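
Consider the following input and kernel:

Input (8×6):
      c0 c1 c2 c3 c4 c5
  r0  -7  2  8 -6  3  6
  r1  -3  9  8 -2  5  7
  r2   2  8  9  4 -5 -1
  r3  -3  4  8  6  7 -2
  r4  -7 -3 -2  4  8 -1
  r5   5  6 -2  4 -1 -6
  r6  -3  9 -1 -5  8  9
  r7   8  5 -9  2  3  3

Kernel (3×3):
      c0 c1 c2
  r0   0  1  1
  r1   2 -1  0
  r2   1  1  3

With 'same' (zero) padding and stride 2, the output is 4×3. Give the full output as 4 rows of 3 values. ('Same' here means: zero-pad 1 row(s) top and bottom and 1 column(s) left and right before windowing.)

31 7 9
13 43 32
31 26 -10
37 23 -11

Output[0,0]: The receptive field on the zero-padded input at this output position is [0 0 0 / 0 -7 2 / 0 -3 9]. Elementwise product with the kernel and sum: 0·1 + 0·1 + 0·2 + -7·-1 + 0·1 + -3·1 + 9·3.
Output[0,1]: The receptive field on the zero-padded input at this output position is [0 0 0 / 2 8 -6 / 9 8 -2]. Elementwise product with the kernel and sum: 0·1 + 0·1 + 2·2 + 8·-1 + 9·1 + 8·1 + -2·3.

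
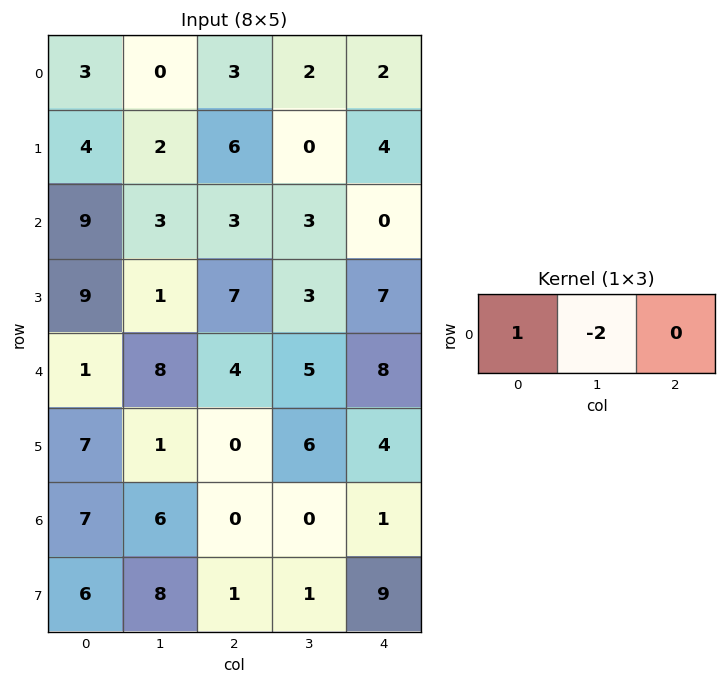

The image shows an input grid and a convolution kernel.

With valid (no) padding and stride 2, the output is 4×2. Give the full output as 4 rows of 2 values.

Output[0,0]: The receptive field on the input at this output position is [3 0 3]. Elementwise product with the kernel and sum: 3·1 + 0·-2.

3 -1
3 -3
-15 -6
-5 0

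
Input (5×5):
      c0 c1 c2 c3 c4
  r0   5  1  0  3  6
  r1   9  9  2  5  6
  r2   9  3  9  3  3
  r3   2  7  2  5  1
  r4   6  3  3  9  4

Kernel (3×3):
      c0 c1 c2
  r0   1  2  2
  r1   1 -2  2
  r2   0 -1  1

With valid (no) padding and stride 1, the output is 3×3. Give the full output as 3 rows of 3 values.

Output[0,0]: The receptive field on the input at this output position is [5 1 0 / 9 9 2 / 9 3 9]. Elementwise product with the kernel and sum: 5·1 + 1·2 + 0·2 + 9·1 + 9·-2 + 2·2 + 3·-1 + 9·1.
Output[0,1]: The receptive field on the input at this output position is [1 0 3 / 9 2 5 / 3 9 3]. Elementwise product with the kernel and sum: 1·1 + 0·2 + 3·2 + 9·1 + 2·-2 + 5·2 + 9·-1 + 3·1.

8 16 22
47 17 29
25 46 10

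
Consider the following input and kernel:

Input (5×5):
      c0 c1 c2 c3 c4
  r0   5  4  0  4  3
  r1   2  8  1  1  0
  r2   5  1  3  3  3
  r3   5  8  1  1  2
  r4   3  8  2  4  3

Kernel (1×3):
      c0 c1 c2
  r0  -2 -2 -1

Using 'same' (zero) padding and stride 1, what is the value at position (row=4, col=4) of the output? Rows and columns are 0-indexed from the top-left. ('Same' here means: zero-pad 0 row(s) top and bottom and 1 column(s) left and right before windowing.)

-14

The receptive field on the zero-padded input at this output position is [4 3 0]. Elementwise product with the kernel and sum: 4·-2 + 3·-2 + 0·-1.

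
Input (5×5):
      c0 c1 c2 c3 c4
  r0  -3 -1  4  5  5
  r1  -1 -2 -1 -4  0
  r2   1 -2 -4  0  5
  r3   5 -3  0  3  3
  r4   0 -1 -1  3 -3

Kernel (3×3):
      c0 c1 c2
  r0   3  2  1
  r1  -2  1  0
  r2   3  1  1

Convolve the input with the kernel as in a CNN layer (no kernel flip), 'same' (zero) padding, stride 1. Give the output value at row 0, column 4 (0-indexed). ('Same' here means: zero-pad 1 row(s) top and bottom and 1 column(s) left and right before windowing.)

-17

The receptive field on the zero-padded input at this output position is [0 0 0 / 5 5 0 / -4 0 0]. Elementwise product with the kernel and sum: 0·3 + 0·2 + 0·1 + 5·-2 + 5·1 + -4·3 + 0·1 + 0·1.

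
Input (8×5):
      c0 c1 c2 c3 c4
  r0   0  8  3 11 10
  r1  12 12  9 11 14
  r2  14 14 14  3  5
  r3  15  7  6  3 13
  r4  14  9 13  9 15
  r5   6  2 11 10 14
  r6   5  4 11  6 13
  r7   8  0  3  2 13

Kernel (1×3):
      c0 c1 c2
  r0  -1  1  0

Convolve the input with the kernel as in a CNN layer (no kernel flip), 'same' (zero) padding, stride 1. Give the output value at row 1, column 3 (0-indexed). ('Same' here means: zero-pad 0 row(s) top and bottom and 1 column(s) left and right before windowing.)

The receptive field on the zero-padded input at this output position is [9 11 14]. Elementwise product with the kernel and sum: 9·-1 + 11·1.

2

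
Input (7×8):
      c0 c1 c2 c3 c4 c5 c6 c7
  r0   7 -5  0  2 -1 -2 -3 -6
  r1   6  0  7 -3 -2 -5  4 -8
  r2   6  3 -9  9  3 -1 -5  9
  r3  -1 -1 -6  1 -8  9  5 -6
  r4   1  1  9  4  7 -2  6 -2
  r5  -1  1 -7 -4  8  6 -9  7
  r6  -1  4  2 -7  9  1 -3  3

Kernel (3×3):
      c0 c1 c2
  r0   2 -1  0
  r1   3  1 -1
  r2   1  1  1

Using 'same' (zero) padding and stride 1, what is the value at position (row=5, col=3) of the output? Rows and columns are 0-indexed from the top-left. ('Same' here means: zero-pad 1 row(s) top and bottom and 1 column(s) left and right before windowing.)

-15

The receptive field on the zero-padded input at this output position is [9 4 7 / -7 -4 8 / 2 -7 9]. Elementwise product with the kernel and sum: 9·2 + 4·-1 + -7·3 + -4·1 + 8·-1 + 2·1 + -7·1 + 9·1.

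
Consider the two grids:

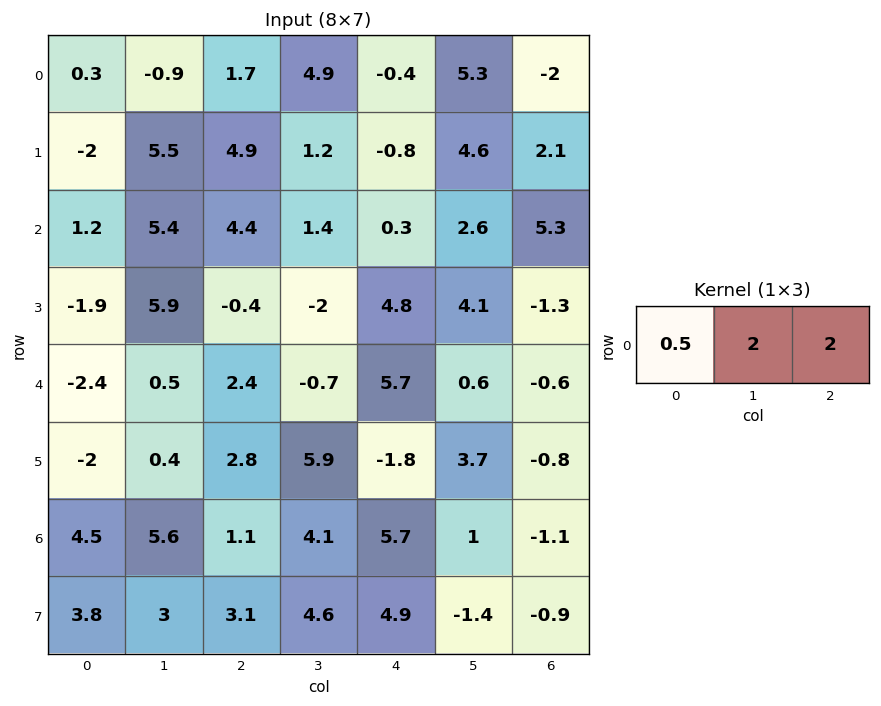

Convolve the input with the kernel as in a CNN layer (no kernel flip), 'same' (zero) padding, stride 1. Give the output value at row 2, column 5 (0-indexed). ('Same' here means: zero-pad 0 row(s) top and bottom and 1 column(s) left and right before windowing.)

The receptive field on the zero-padded input at this output position is [0.3 2.6 5.3]. Elementwise product with the kernel and sum: 0.3·0.5 + 2.6·2 + 5.3·2.

15.95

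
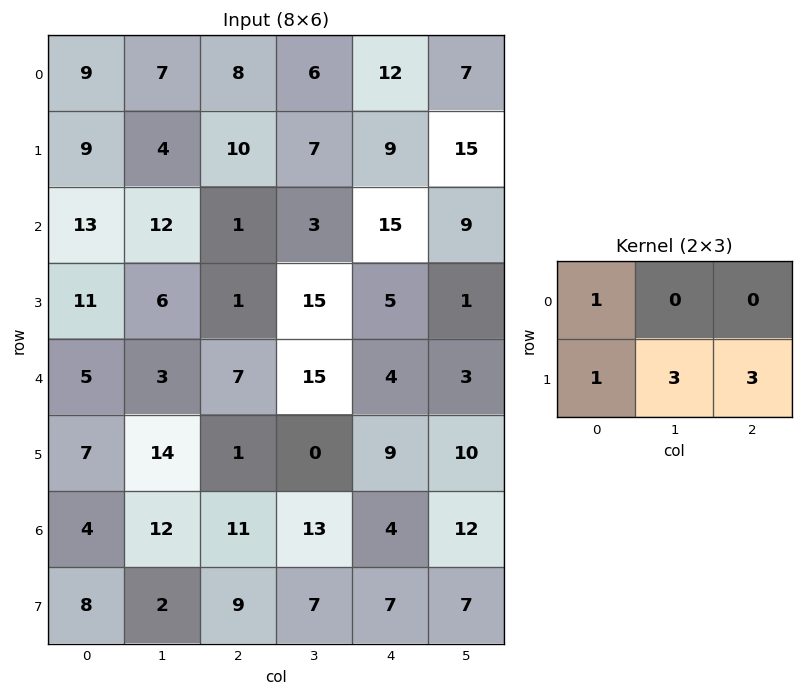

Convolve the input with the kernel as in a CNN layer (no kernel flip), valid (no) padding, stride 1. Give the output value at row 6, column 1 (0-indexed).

62

The receptive field on the input at this output position is [12 11 13 / 2 9 7]. Elementwise product with the kernel and sum: 12·1 + 2·1 + 9·3 + 7·3.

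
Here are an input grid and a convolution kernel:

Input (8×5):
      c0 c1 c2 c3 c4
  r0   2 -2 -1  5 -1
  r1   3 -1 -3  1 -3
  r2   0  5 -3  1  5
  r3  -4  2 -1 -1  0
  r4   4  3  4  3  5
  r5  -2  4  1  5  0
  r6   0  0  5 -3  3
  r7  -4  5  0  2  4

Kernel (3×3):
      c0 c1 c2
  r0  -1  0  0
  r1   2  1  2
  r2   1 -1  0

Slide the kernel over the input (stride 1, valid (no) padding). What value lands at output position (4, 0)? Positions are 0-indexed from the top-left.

The receptive field on the input at this output position is [4 3 4 / -2 4 1 / 0 0 5]. Elementwise product with the kernel and sum: 4·-1 + -2·2 + 4·1 + 1·2 + 0·1 + 0·-1.

-2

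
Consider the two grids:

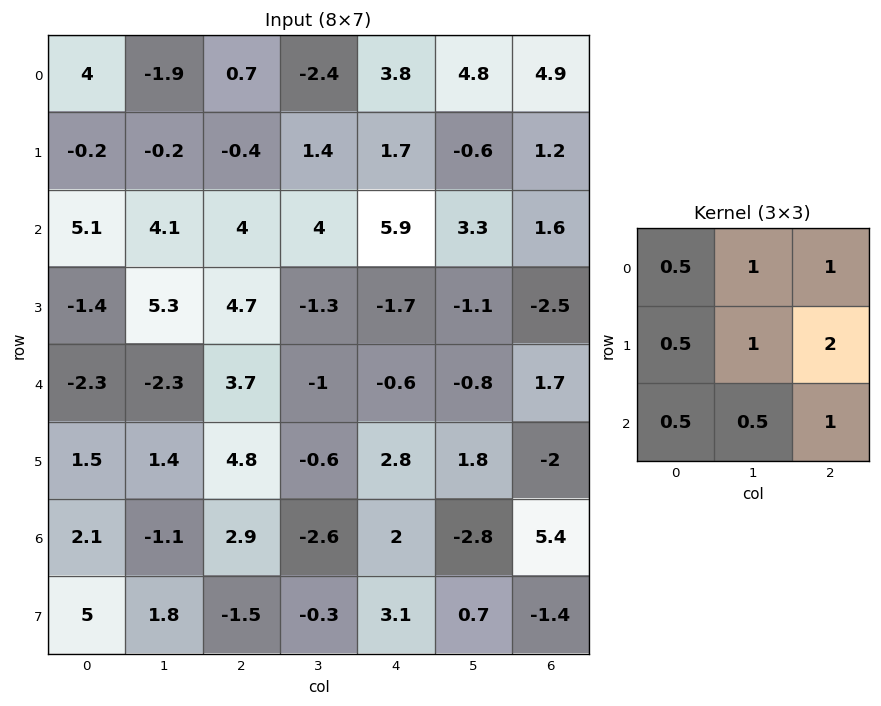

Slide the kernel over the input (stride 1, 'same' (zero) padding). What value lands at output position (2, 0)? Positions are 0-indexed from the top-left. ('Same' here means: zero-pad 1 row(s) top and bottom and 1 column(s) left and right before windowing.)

17.5

The receptive field on the zero-padded input at this output position is [0 -0.2 -0.2 / 0 5.1 4.1 / 0 -1.4 5.3]. Elementwise product with the kernel and sum: 0·0.5 + -0.2·1 + -0.2·1 + 0·0.5 + 5.1·1 + 4.1·2 + 0·0.5 + -1.4·0.5 + 5.3·1.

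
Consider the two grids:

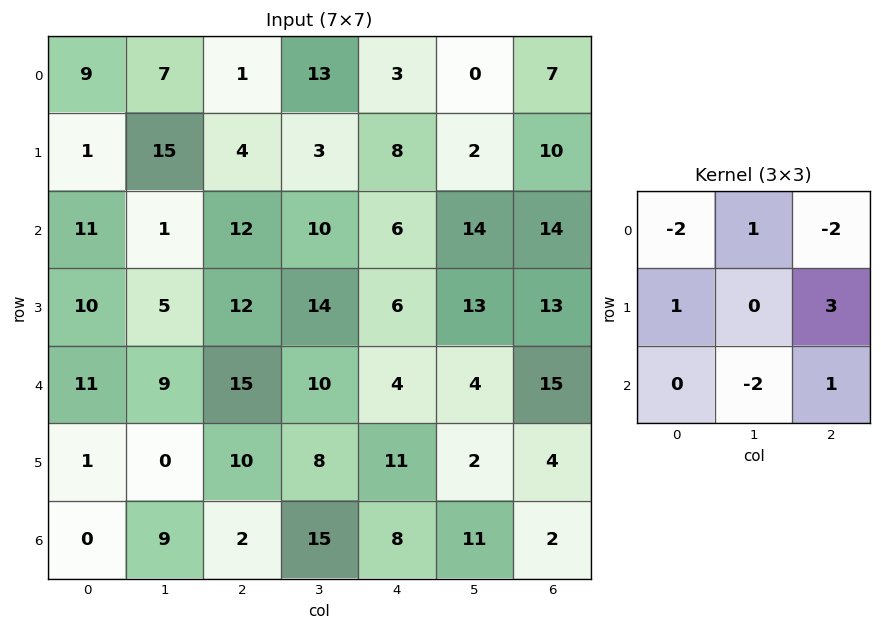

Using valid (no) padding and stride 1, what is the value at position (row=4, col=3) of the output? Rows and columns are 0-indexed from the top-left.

The receptive field on the input at this output position is [10 4 4 / 8 11 2 / 15 8 11]. Elementwise product with the kernel and sum: 10·-2 + 4·1 + 4·-2 + 8·1 + 2·3 + 8·-2 + 11·1.

-15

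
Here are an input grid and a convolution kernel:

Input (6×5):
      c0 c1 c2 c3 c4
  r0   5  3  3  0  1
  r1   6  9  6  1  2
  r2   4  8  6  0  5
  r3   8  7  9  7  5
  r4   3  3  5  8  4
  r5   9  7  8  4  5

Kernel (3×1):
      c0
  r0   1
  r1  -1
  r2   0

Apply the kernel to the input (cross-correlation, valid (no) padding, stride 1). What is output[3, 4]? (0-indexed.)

1

The receptive field on the input at this output position is [5 / 4 / 5]. Elementwise product with the kernel and sum: 5·1 + 4·-1.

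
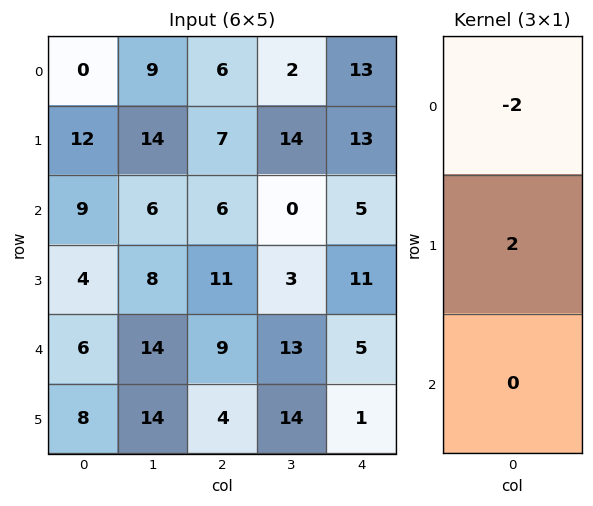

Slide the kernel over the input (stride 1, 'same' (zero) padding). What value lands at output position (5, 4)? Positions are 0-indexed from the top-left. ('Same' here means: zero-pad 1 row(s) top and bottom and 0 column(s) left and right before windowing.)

-8

The receptive field on the zero-padded input at this output position is [5 / 1 / 0]. Elementwise product with the kernel and sum: 5·-2 + 1·2.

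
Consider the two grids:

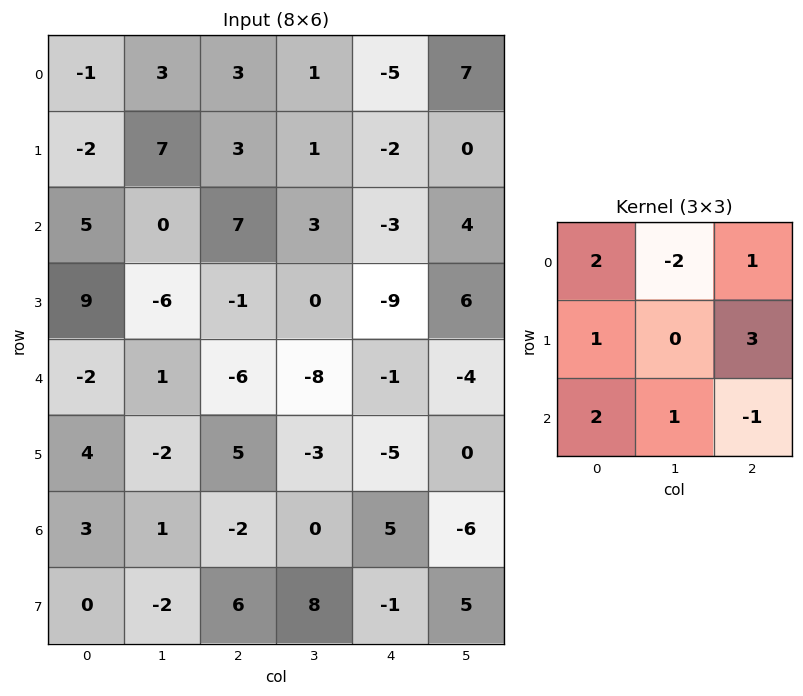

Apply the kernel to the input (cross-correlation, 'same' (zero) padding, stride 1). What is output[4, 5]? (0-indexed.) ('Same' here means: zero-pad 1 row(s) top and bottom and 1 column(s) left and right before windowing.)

The receptive field on the zero-padded input at this output position is [-9 6 0 / -1 -4 0 / -5 0 0]. Elementwise product with the kernel and sum: -9·2 + 6·-2 + 0·1 + -1·1 + 0·3 + -5·2 + 0·1 + 0·-1.

-41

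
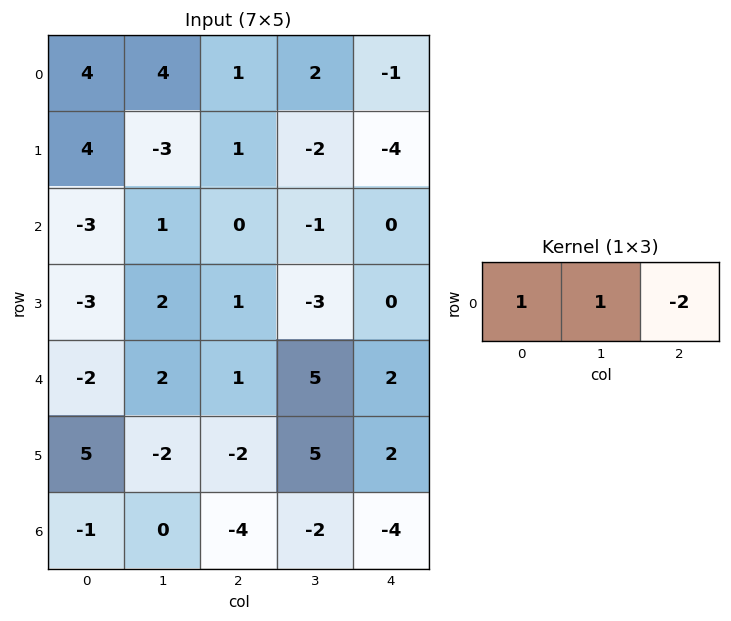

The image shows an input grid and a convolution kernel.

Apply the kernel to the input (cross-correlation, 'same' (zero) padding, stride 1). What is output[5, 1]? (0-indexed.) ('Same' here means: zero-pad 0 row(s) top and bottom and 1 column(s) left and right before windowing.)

The receptive field on the zero-padded input at this output position is [5 -2 -2]. Elementwise product with the kernel and sum: 5·1 + -2·1 + -2·-2.

7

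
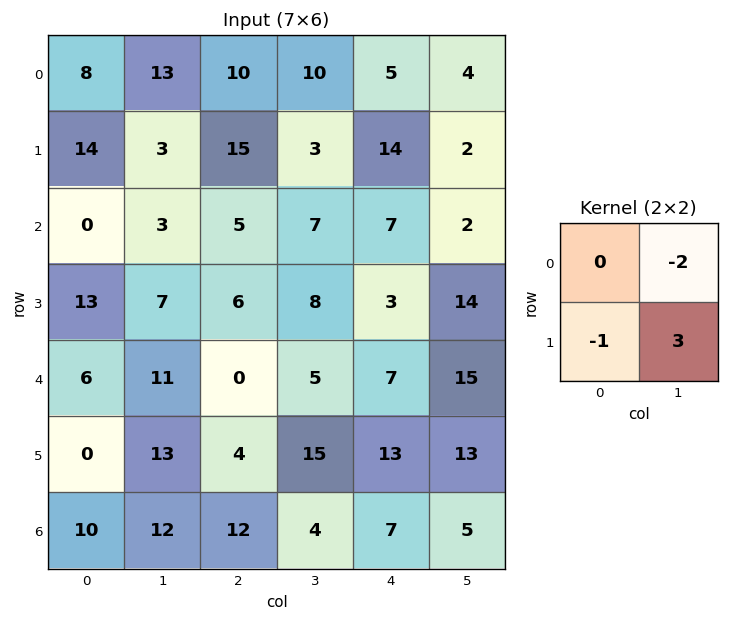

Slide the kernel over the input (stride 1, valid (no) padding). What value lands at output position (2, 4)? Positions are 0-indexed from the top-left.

35

The receptive field on the input at this output position is [7 2 / 3 14]. Elementwise product with the kernel and sum: 2·-2 + 3·-1 + 14·3.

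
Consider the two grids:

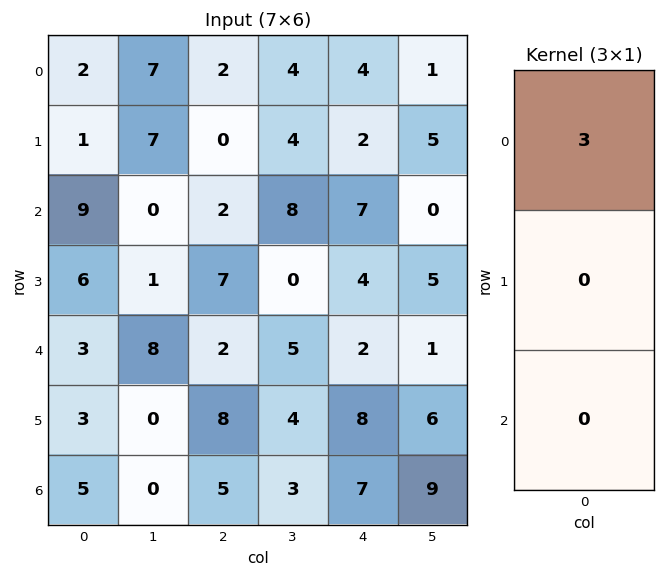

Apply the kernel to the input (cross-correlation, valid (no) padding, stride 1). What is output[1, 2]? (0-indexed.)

0

The receptive field on the input at this output position is [0 / 2 / 7]. Elementwise product with the kernel and sum: 0·3.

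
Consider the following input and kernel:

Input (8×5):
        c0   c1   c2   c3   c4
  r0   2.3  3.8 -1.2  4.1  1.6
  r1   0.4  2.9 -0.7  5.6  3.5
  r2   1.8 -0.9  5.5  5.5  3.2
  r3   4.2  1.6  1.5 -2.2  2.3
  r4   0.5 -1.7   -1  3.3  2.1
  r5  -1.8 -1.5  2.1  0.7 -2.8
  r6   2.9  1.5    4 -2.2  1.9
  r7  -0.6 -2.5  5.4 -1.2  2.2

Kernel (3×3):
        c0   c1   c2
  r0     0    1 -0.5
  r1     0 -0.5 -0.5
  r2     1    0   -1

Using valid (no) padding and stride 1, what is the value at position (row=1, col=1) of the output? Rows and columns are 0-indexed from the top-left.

The receptive field on the input at this output position is [2.9 -0.7 5.6 / -0.9 5.5 5.5 / 1.6 1.5 -2.2]. Elementwise product with the kernel and sum: -0.7·1 + 5.6·-0.5 + 5.5·-0.5 + 5.5·-0.5 + 1.6·1 + -2.2·-1.

-5.2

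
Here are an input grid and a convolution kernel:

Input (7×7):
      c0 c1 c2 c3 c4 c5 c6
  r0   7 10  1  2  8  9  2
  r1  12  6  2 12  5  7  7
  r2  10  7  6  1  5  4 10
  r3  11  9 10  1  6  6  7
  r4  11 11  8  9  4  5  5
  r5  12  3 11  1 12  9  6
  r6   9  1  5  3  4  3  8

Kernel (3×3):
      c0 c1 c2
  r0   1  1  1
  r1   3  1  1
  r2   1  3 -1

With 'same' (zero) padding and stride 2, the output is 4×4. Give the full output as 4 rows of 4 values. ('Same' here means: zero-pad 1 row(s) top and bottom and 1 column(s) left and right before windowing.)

47 33 43 57
59 86 49 63
75 105 77 60
25 26 38 32

Output[0,0]: The receptive field on the zero-padded input at this output position is [0 0 0 / 0 7 10 / 0 12 6]. Elementwise product with the kernel and sum: 0·1 + 0·1 + 0·1 + 0·3 + 7·1 + 10·1 + 0·1 + 12·3 + 6·-1.
Output[0,1]: The receptive field on the zero-padded input at this output position is [0 0 0 / 10 1 2 / 6 2 12]. Elementwise product with the kernel and sum: 0·1 + 0·1 + 0·1 + 10·3 + 1·1 + 2·1 + 6·1 + 2·3 + 12·-1.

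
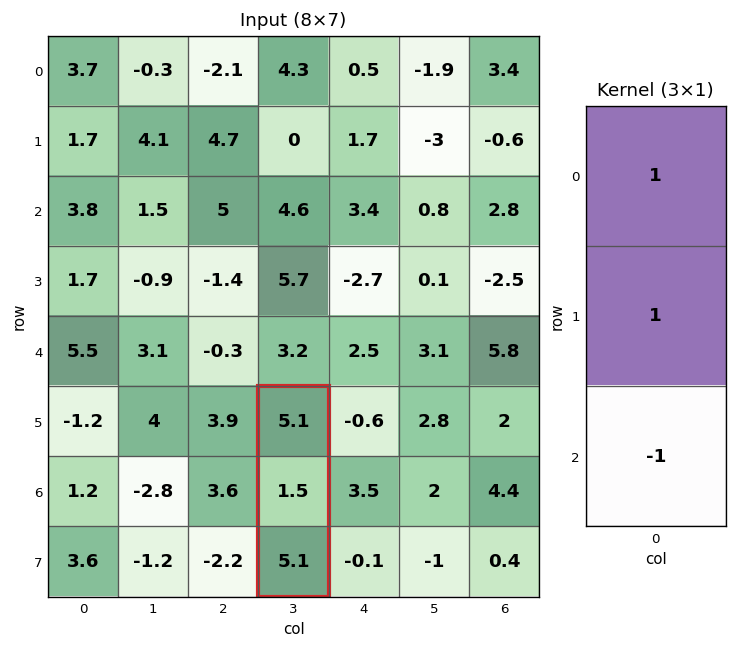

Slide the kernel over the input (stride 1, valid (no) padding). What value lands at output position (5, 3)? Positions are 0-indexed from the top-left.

The receptive field on the input at this output position is [5.1 / 1.5 / 5.1]. Elementwise product with the kernel and sum: 5.1·1 + 1.5·1 + 5.1·-1.

1.5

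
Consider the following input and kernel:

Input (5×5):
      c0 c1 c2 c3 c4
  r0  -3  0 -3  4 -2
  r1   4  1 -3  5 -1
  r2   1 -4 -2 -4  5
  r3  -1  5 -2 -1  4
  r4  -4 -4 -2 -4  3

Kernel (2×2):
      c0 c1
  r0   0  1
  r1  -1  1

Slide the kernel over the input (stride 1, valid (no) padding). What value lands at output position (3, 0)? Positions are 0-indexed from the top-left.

5

The receptive field on the input at this output position is [-1 5 / -4 -4]. Elementwise product with the kernel and sum: 5·1 + -4·-1 + -4·1.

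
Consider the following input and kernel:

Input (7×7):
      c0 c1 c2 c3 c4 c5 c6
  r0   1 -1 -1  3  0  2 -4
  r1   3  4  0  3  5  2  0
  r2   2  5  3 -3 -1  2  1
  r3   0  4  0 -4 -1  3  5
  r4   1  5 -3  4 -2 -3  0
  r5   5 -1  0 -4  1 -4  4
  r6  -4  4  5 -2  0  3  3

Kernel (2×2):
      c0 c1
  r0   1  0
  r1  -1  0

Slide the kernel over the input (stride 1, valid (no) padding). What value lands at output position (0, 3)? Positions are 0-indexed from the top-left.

The receptive field on the input at this output position is [3 0 / 3 5]. Elementwise product with the kernel and sum: 3·1 + 3·-1.

0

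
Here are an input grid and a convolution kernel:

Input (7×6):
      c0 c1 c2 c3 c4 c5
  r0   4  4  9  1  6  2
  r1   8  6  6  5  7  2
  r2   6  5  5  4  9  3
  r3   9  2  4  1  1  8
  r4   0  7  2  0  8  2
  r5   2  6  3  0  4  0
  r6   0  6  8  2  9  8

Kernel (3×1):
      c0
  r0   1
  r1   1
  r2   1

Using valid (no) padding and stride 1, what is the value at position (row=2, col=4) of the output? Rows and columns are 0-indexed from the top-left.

18

The receptive field on the input at this output position is [9 / 1 / 8]. Elementwise product with the kernel and sum: 9·1 + 1·1 + 8·1.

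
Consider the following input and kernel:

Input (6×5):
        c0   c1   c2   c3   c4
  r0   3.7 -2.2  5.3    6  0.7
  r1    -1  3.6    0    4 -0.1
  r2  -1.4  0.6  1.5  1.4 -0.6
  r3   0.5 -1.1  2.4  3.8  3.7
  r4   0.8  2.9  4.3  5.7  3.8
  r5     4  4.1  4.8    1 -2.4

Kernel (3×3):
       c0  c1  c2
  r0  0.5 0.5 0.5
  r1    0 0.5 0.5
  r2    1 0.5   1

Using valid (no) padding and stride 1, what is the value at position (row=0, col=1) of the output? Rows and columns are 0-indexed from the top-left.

The receptive field on the input at this output position is [-2.2 5.3 6 / 3.6 0 4 / 0.6 1.5 1.4]. Elementwise product with the kernel and sum: -2.2·0.5 + 5.3·0.5 + 6·0.5 + 0·0.5 + 4·0.5 + 0.6·1 + 1.5·0.5 + 1.4·1.

9.3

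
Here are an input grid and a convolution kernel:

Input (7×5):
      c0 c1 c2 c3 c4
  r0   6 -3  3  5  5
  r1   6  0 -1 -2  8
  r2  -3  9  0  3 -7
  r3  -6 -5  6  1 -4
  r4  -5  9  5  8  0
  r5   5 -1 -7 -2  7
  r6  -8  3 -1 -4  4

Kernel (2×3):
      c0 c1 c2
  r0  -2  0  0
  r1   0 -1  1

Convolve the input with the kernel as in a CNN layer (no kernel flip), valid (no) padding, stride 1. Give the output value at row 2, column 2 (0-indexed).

-5

The receptive field on the input at this output position is [0 3 -7 / 6 1 -4]. Elementwise product with the kernel and sum: 0·-2 + 1·-1 + -4·1.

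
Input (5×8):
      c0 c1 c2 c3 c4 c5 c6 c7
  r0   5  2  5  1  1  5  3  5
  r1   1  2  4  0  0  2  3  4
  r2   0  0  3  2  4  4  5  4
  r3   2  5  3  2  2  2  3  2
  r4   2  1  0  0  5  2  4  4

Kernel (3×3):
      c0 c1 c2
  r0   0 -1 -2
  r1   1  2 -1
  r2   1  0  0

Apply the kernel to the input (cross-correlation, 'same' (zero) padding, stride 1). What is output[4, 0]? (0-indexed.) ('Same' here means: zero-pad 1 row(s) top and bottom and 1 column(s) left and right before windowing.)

The receptive field on the zero-padded input at this output position is [0 2 5 / 0 2 1 / 0 0 0]. Elementwise product with the kernel and sum: 2·-1 + 5·-2 + 0·1 + 2·2 + 1·-1 + 0·1.

-9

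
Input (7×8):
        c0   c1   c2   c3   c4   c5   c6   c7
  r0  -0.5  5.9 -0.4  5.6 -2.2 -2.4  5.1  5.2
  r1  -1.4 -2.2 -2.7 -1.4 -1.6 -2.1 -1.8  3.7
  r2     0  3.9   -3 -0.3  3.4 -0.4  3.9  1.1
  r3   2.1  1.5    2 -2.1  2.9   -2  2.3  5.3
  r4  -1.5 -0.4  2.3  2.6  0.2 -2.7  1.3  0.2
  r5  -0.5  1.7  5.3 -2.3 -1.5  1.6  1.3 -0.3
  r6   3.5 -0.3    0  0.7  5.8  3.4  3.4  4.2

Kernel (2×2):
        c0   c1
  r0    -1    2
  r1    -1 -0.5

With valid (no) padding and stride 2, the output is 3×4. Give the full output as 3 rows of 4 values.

Output[0,0]: The receptive field on the input at this output position is [-0.5 5.9 / -1.4 -2.2]. Elementwise product with the kernel and sum: -0.5·-1 + 5.9·2 + -1.4·-1 + -2.2·-0.5.

14.8 15 0.05 5.25
4.95 1.45 -6.1 -6.65
0.35 -1.25 -4.9 -2.05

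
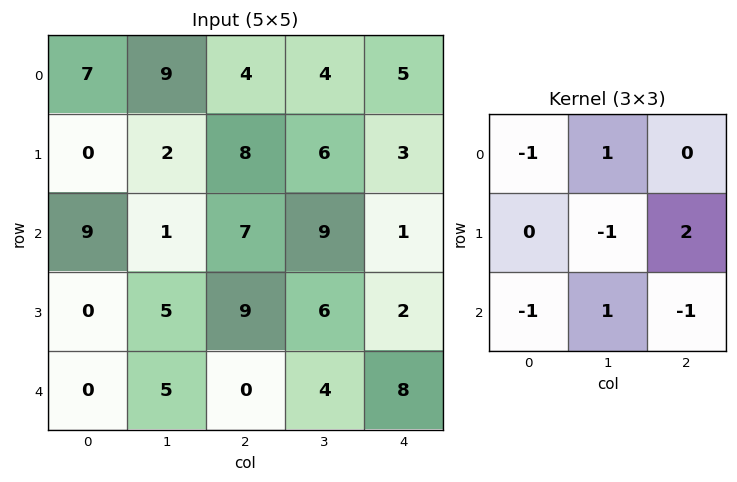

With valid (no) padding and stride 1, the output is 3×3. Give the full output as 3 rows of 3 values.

1 -4 1
11 15 -14
10 0 -4

Output[0,0]: The receptive field on the input at this output position is [7 9 4 / 0 2 8 / 9 1 7]. Elementwise product with the kernel and sum: 7·-1 + 9·1 + 2·-1 + 8·2 + 9·-1 + 1·1 + 7·-1.
Output[0,1]: The receptive field on the input at this output position is [9 4 4 / 2 8 6 / 1 7 9]. Elementwise product with the kernel and sum: 9·-1 + 4·1 + 8·-1 + 6·2 + 1·-1 + 7·1 + 9·-1.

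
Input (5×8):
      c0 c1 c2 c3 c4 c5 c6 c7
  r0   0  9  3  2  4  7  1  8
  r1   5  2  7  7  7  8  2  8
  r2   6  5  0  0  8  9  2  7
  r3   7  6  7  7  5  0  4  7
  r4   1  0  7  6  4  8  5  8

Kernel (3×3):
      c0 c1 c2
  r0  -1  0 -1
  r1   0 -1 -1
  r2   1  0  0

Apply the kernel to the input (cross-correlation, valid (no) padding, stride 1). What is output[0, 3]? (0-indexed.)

The receptive field on the input at this output position is [2 4 7 / 7 7 8 / 0 8 9]. Elementwise product with the kernel and sum: 2·-1 + 7·-1 + 7·-1 + 8·-1 + 0·1.

-24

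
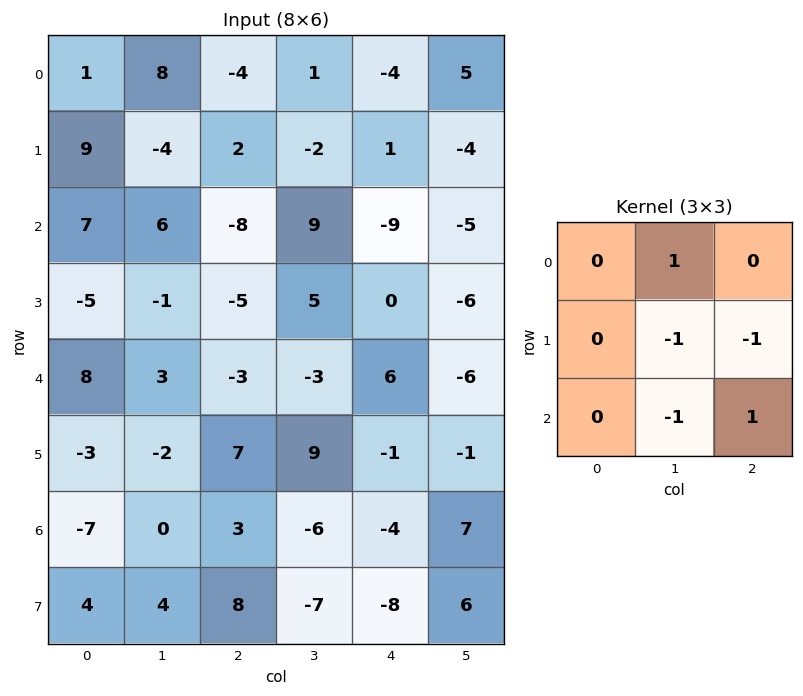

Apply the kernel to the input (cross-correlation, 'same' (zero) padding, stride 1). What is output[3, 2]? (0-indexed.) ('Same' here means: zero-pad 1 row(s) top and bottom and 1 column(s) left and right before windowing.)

-8

The receptive field on the zero-padded input at this output position is [6 -8 9 / -1 -5 5 / 3 -3 -3]. Elementwise product with the kernel and sum: -8·1 + -5·-1 + 5·-1 + -3·-1 + -3·1.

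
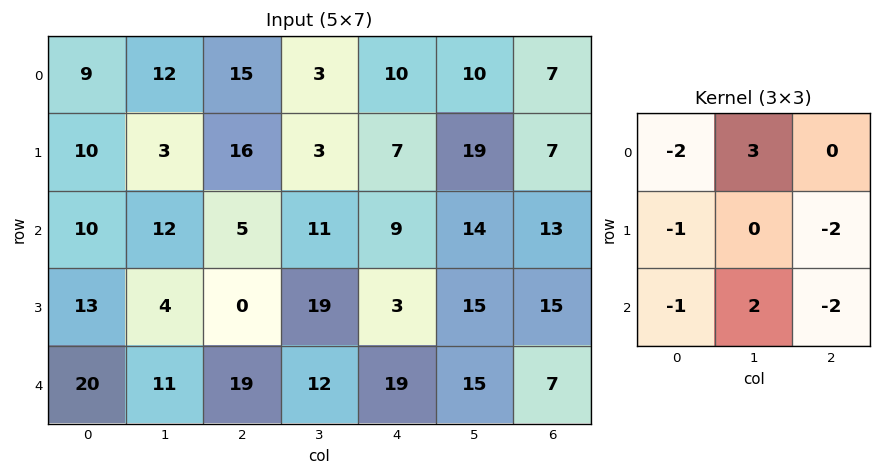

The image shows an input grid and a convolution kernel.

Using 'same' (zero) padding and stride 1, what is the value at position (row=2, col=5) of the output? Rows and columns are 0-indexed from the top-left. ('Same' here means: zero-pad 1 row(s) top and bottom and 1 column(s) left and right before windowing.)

5

The receptive field on the zero-padded input at this output position is [7 19 7 / 9 14 13 / 3 15 15]. Elementwise product with the kernel and sum: 7·-2 + 19·3 + 9·-1 + 13·-2 + 3·-1 + 15·2 + 15·-2.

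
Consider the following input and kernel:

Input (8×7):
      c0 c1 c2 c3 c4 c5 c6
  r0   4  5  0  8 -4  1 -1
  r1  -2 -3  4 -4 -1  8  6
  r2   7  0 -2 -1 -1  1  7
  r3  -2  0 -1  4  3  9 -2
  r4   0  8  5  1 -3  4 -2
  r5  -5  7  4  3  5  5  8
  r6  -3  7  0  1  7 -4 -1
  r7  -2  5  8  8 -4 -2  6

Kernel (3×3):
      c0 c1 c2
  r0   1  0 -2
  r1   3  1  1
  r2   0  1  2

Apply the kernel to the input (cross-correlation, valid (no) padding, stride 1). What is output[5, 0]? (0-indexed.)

The receptive field on the input at this output position is [-5 7 4 / -3 7 0 / -2 5 8]. Elementwise product with the kernel and sum: -5·1 + 4·-2 + -3·3 + 7·1 + 0·1 + 5·1 + 8·2.

6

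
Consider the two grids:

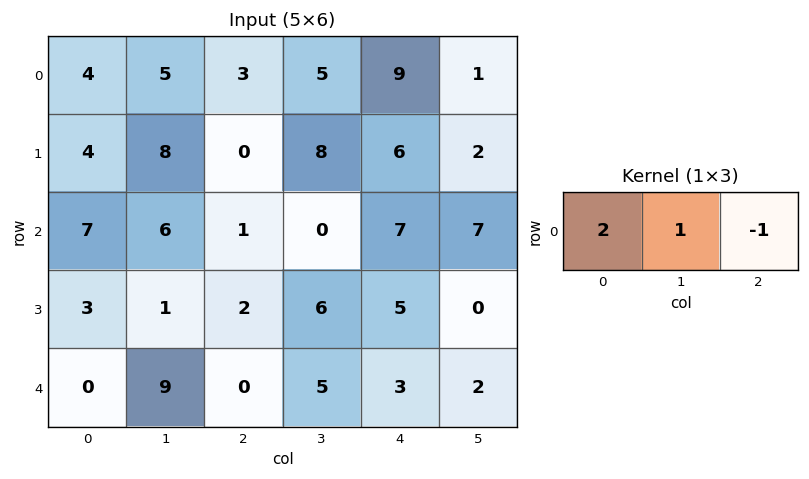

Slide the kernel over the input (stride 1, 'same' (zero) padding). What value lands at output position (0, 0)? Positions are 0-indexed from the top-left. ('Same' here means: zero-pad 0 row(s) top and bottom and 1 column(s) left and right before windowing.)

The receptive field on the zero-padded input at this output position is [0 4 5]. Elementwise product with the kernel and sum: 0·2 + 4·1 + 5·-1.

-1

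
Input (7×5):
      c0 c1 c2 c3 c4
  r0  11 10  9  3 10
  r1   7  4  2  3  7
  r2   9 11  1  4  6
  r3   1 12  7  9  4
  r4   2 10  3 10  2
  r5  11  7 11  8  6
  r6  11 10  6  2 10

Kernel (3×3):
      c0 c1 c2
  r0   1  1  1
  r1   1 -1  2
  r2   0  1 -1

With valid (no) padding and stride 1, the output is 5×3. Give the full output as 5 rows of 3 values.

Output[0,0]: The receptive field on the input at this output position is [11 10 9 / 7 4 2 / 9 11 1]. Elementwise product with the kernel and sum: 11·1 + 10·1 + 9·1 + 7·1 + 4·-1 + 2·2 + 11·1 + 1·-1.
Output[0,1]: The receptive field on the input at this output position is [10 9 3 / 4 2 3 / 11 1 4]. Elementwise product with the kernel and sum: 10·1 + 9·1 + 3·1 + 4·1 + 2·-1 + 3·2 + 1·1 + 4·-1.

47 27 33
18 25 26
31 32 25
14 58 19
45 39 22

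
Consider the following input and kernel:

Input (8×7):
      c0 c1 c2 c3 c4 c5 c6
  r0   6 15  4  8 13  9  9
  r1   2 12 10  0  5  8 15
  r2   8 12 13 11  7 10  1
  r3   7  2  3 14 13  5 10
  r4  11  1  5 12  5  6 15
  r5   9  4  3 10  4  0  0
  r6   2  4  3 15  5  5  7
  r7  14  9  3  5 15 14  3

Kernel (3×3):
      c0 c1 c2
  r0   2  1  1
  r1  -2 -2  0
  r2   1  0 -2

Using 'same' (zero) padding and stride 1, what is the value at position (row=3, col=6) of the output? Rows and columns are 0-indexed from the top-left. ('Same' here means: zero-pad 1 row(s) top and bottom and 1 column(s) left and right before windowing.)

-3

The receptive field on the zero-padded input at this output position is [10 1 0 / 5 10 0 / 6 15 0]. Elementwise product with the kernel and sum: 10·2 + 1·1 + 0·1 + 5·-2 + 10·-2 + 6·1 + 0·-2.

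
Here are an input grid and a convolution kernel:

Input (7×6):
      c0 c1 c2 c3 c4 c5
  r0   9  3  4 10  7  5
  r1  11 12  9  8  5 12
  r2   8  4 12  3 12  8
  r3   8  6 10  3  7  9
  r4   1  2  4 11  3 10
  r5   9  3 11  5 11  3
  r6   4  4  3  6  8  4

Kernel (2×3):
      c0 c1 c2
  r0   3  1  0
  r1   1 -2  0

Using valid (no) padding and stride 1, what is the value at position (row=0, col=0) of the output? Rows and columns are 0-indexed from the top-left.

17

The receptive field on the input at this output position is [9 3 4 / 11 12 9]. Elementwise product with the kernel and sum: 9·3 + 3·1 + 11·1 + 12·-2.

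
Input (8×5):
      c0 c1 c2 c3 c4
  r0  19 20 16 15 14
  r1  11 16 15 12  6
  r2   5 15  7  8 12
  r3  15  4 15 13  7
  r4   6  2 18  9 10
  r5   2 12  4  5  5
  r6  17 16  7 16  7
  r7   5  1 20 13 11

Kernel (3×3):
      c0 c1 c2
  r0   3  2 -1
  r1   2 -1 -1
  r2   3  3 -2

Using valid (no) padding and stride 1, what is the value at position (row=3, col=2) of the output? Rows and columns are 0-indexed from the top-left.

The receptive field on the input at this output position is [15 13 7 / 18 9 10 / 4 5 5]. Elementwise product with the kernel and sum: 15·3 + 13·2 + 7·-1 + 18·2 + 9·-1 + 10·-1 + 4·3 + 5·3 + 5·-2.

98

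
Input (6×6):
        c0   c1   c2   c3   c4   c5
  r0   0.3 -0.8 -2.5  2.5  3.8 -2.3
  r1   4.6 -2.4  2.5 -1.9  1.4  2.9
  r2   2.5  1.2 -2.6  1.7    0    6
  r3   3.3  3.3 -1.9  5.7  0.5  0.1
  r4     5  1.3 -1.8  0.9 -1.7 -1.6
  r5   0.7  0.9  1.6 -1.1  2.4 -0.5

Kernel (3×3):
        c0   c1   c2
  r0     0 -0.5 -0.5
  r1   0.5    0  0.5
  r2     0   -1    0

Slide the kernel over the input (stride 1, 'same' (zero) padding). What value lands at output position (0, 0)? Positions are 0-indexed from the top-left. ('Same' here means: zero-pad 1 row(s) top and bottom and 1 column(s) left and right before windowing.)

-5

The receptive field on the zero-padded input at this output position is [0 0 0 / 0 0.3 -0.8 / 0 4.6 -2.4]. Elementwise product with the kernel and sum: 0·-0.5 + 0·-0.5 + 0·0.5 + -0.8·0.5 + 4.6·-1.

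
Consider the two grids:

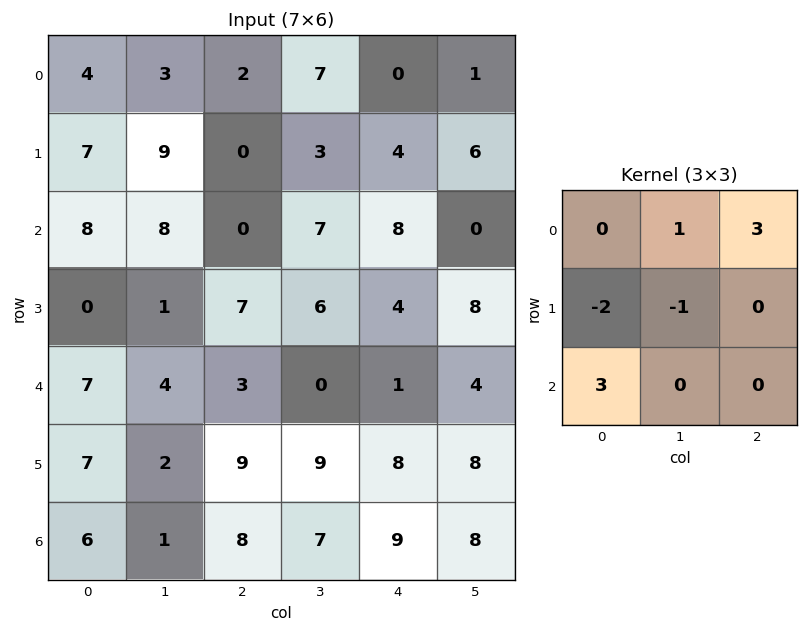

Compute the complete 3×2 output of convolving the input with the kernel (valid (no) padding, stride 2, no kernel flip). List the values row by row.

Output[0,0]: The receptive field on the input at this output position is [4 3 2 / 7 9 0 / 8 8 0]. Elementwise product with the kernel and sum: 3·1 + 2·3 + 7·-2 + 9·-1 + 8·3.

10 4
28 20
15 0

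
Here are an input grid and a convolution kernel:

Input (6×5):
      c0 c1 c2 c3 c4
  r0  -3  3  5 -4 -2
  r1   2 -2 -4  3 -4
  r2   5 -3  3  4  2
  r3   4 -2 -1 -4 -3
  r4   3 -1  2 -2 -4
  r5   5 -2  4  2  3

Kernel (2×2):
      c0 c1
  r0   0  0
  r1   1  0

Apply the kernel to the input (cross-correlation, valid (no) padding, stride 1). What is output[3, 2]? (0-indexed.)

The receptive field on the input at this output position is [-1 -4 / 2 -2]. Elementwise product with the kernel and sum: 2·1.

2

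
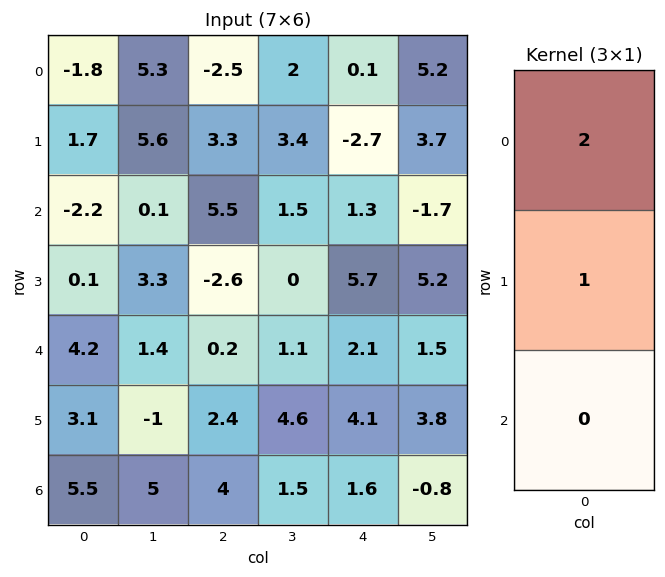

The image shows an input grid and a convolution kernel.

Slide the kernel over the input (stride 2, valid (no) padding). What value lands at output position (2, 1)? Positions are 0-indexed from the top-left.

2.8

The receptive field on the input at this output position is [0.2 / 2.4 / 4]. Elementwise product with the kernel and sum: 0.2·2 + 2.4·1.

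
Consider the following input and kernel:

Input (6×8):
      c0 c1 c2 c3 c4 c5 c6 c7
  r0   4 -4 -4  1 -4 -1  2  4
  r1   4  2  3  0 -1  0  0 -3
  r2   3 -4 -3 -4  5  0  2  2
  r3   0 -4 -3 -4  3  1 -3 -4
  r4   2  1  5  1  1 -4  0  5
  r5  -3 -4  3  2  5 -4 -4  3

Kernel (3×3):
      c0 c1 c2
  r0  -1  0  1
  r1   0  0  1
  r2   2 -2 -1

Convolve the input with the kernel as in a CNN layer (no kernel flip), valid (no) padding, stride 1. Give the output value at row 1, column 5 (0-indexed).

11

The receptive field on the input at this output position is [0 0 -3 / 0 2 2 / 1 -3 -4]. Elementwise product with the kernel and sum: 0·-1 + -3·1 + 2·1 + 1·2 + -3·-2 + -4·-1.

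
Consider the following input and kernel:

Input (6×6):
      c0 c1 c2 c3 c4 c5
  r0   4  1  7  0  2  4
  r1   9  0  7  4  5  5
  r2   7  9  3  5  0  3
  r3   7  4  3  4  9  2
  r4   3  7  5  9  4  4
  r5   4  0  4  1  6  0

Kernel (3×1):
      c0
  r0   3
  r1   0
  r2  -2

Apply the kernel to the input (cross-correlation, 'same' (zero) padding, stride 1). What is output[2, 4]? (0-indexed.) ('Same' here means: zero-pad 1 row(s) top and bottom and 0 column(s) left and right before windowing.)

The receptive field on the zero-padded input at this output position is [5 / 0 / 9]. Elementwise product with the kernel and sum: 5·3 + 9·-2.

-3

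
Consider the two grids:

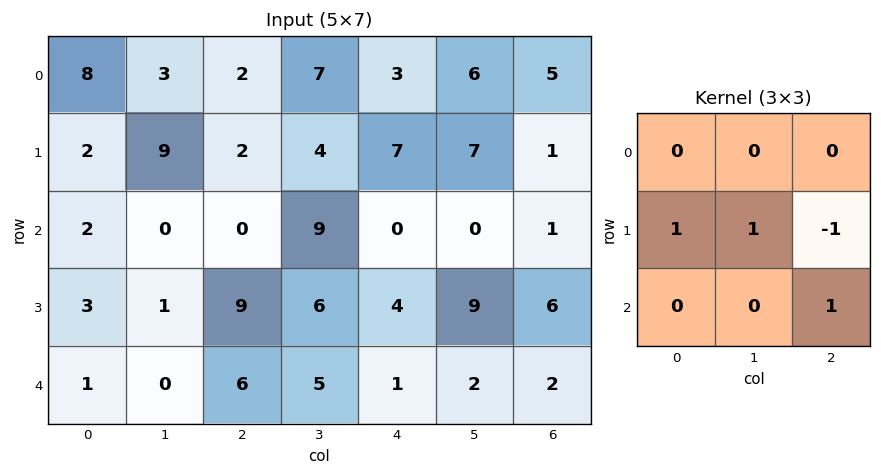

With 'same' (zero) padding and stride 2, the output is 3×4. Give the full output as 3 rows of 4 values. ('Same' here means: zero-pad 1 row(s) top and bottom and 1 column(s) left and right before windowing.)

14 2 11 11
3 -3 18 1
1 1 4 4

Output[0,0]: The receptive field on the zero-padded input at this output position is [0 0 0 / 0 8 3 / 0 2 9]. Elementwise product with the kernel and sum: 0·1 + 8·1 + 3·-1 + 9·1.
Output[0,1]: The receptive field on the zero-padded input at this output position is [0 0 0 / 3 2 7 / 9 2 4]. Elementwise product with the kernel and sum: 3·1 + 2·1 + 7·-1 + 4·1.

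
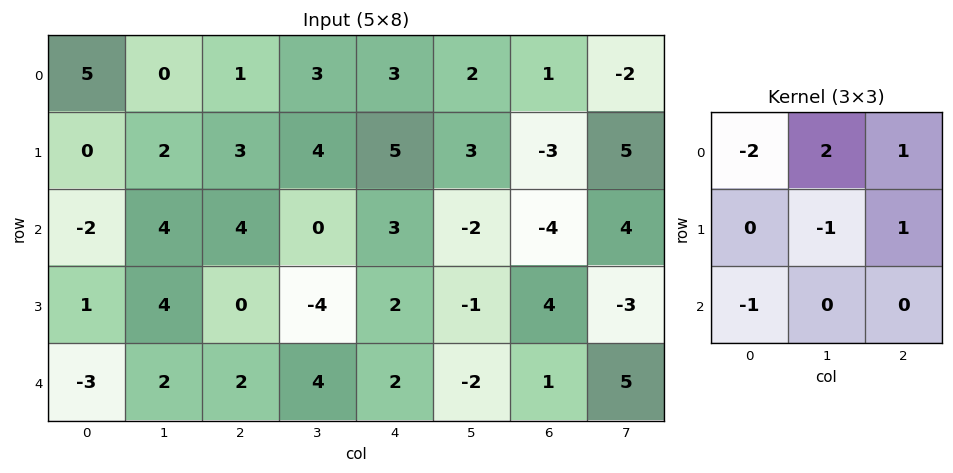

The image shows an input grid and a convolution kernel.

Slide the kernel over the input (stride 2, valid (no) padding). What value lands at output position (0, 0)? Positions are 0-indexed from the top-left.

-6

The receptive field on the input at this output position is [5 0 1 / 0 2 3 / -2 4 4]. Elementwise product with the kernel and sum: 5·-2 + 0·2 + 1·1 + 2·-1 + 3·1 + -2·-1.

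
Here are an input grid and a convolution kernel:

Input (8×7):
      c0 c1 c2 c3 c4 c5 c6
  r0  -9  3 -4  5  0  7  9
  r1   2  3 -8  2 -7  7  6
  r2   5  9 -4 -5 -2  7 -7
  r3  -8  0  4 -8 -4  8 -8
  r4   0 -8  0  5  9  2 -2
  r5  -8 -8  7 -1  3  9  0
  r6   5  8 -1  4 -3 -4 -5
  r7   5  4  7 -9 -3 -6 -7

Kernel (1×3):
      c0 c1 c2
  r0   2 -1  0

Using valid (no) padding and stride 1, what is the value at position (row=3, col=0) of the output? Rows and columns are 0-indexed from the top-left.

The receptive field on the input at this output position is [-8 0 4]. Elementwise product with the kernel and sum: -8·2 + 0·-1.

-16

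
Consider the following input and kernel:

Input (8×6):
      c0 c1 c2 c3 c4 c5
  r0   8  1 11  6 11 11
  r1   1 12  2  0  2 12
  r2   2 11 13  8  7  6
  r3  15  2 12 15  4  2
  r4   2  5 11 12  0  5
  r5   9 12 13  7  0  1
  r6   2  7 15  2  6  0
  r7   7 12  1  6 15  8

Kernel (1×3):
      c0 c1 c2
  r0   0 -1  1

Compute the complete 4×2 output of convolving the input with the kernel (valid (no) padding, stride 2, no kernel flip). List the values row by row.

Output[0,0]: The receptive field on the input at this output position is [8 1 11]. Elementwise product with the kernel and sum: 1·-1 + 11·1.

10 5
2 -1
6 -12
8 4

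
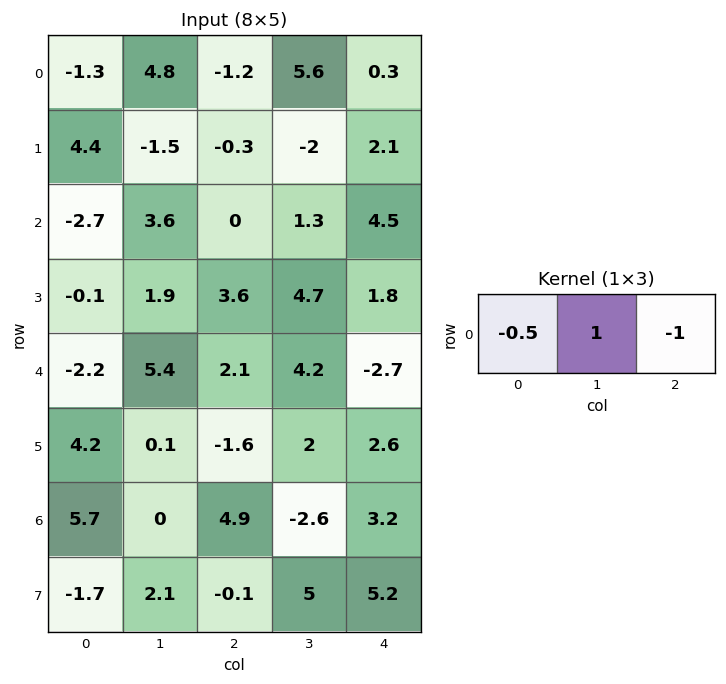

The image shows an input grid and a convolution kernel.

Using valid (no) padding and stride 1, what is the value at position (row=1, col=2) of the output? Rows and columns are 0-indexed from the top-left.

-3.95

The receptive field on the input at this output position is [-0.3 -2 2.1]. Elementwise product with the kernel and sum: -0.3·-0.5 + -2·1 + 2.1·-1.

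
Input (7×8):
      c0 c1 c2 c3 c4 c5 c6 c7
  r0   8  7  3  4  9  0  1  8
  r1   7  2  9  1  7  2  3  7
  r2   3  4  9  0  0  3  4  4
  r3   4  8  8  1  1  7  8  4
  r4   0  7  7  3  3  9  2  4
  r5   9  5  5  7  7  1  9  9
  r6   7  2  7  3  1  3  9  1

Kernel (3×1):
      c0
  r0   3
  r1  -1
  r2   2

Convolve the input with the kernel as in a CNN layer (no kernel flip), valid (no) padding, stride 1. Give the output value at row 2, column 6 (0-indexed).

The receptive field on the input at this output position is [4 / 8 / 2]. Elementwise product with the kernel and sum: 4·3 + 8·-1 + 2·2.

8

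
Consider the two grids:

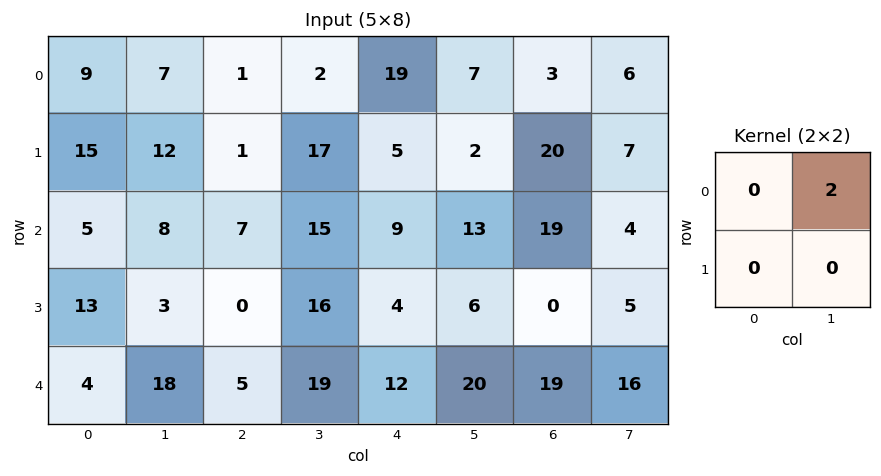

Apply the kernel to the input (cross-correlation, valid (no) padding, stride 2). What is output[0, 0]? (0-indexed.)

The receptive field on the input at this output position is [9 7 / 15 12]. Elementwise product with the kernel and sum: 7·2.

14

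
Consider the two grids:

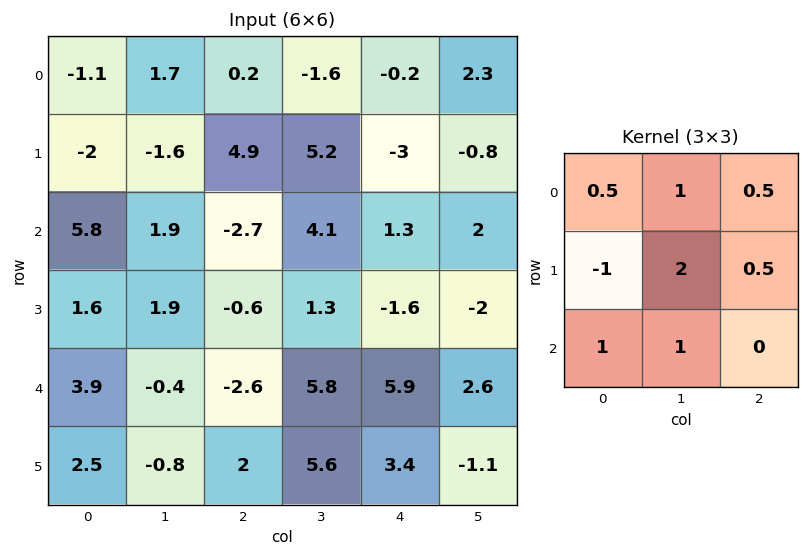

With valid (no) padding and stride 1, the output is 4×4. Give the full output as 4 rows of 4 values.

10.2 13.45 3.8 -6.05
0 2.75 18.4 -1.6
8.85 -5.15 9 10.55
-1.9 0.3 24.95 14.35

Output[0,0]: The receptive field on the input at this output position is [-1.1 1.7 0.2 / -2 -1.6 4.9 / 5.8 1.9 -2.7]. Elementwise product with the kernel and sum: -1.1·0.5 + 1.7·1 + 0.2·0.5 + -2·-1 + -1.6·2 + 4.9·0.5 + 5.8·1 + 1.9·1.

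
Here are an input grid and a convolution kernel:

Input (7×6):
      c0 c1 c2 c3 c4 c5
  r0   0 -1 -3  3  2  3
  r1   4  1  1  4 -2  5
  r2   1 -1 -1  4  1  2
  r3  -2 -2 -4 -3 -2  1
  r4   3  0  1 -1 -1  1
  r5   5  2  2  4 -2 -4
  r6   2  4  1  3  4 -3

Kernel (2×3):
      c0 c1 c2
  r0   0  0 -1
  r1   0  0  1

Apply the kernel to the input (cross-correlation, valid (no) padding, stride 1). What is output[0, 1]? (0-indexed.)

The receptive field on the input at this output position is [-1 -3 3 / 1 1 4]. Elementwise product with the kernel and sum: 3·-1 + 4·1.

1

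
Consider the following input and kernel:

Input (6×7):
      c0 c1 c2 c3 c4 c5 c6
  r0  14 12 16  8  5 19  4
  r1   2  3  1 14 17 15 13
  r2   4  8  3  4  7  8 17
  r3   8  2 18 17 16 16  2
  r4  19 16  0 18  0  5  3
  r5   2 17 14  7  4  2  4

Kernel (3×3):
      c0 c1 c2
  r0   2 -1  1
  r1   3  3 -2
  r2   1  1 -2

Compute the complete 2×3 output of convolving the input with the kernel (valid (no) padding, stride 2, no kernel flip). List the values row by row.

Output[0,0]: The receptive field on the input at this output position is [14 12 16 / 2 3 1 / 4 8 3]. Elementwise product with the kernel and sum: 14·2 + 12·-1 + 16·1 + 2·3 + 3·3 + 1·-2 + 4·1 + 8·1 + 3·-2.

51 33 46
32 100 114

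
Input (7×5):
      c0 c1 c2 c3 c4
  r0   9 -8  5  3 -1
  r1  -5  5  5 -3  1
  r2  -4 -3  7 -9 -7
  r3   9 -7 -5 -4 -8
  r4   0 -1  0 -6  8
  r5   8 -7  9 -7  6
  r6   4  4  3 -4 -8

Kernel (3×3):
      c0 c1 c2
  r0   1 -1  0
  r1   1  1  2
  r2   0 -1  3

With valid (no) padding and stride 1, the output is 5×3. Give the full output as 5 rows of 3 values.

Output[0,0]: The receptive field on the input at this output position is [9 -8 5 / -5 5 5 / -4 -3 7]. Elementwise product with the kernel and sum: 9·1 + -8·-1 + -5·1 + 5·1 + 5·2 + -3·-1 + 7·3.

51 -43 -6
-11 -21 -28
-8 -48 21
49 -45 34
25 -28 0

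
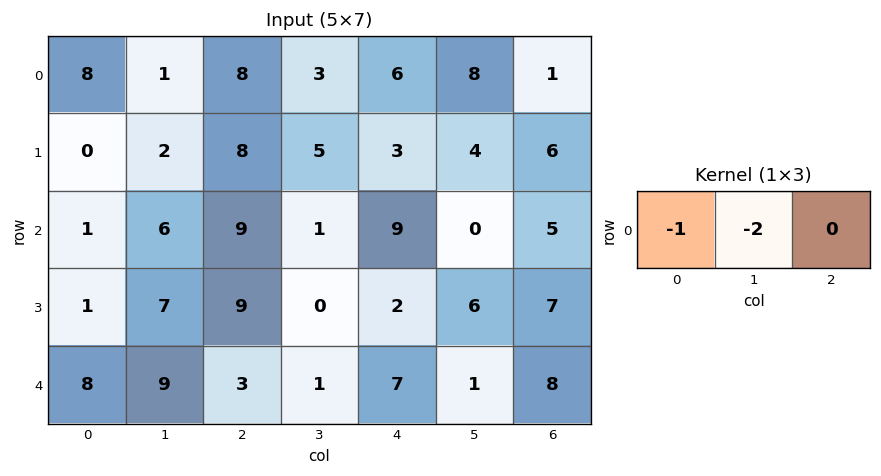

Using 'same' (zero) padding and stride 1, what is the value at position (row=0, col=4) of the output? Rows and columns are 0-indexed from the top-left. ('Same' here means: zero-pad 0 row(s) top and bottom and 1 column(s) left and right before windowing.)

-15

The receptive field on the zero-padded input at this output position is [3 6 8]. Elementwise product with the kernel and sum: 3·-1 + 6·-2.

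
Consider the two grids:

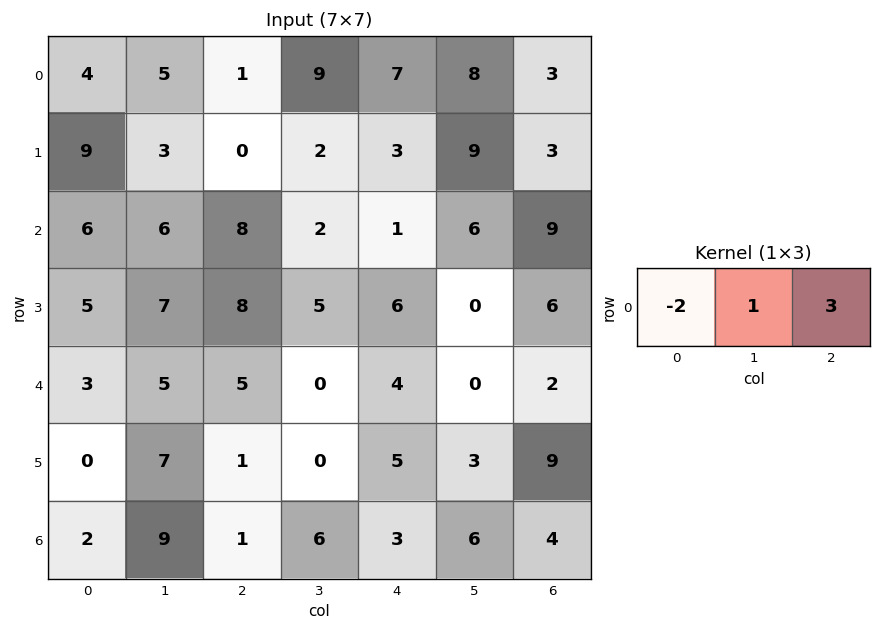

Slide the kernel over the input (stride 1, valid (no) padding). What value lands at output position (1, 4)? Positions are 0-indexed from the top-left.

12

The receptive field on the input at this output position is [3 9 3]. Elementwise product with the kernel and sum: 3·-2 + 9·1 + 3·3.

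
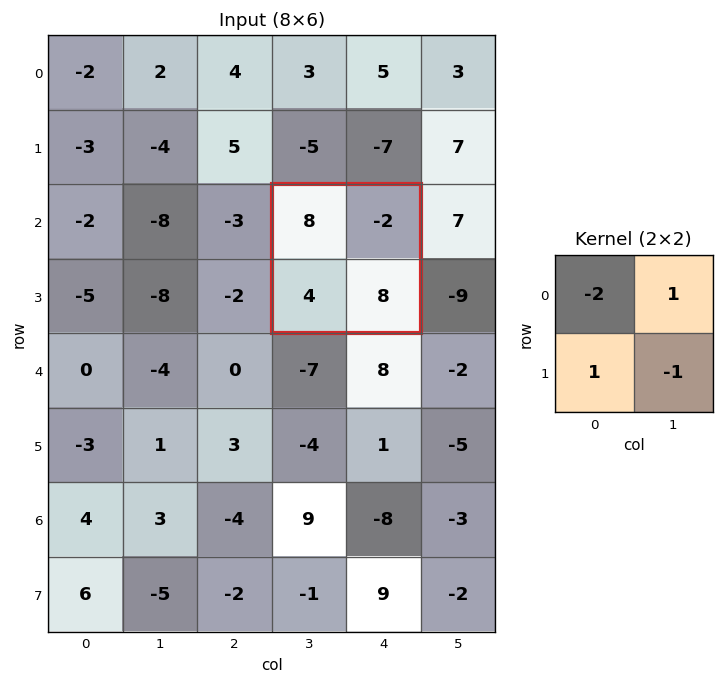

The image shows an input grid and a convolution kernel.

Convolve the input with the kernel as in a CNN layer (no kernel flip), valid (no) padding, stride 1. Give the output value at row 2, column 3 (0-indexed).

The receptive field on the input at this output position is [8 -2 / 4 8]. Elementwise product with the kernel and sum: 8·-2 + -2·1 + 4·1 + 8·-1.

-22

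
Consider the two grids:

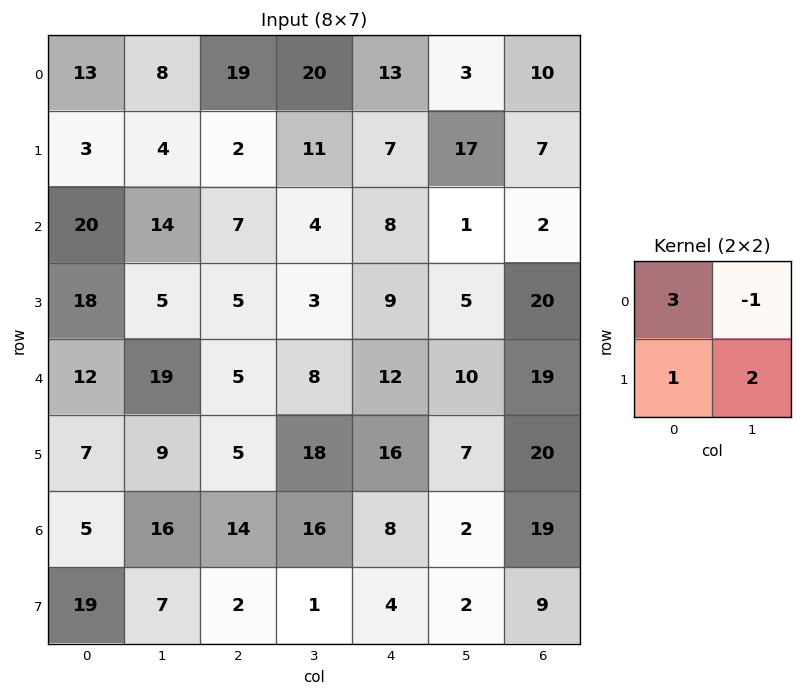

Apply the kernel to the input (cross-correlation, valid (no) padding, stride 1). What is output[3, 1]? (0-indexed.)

39

The receptive field on the input at this output position is [5 5 / 19 5]. Elementwise product with the kernel and sum: 5·3 + 5·-1 + 19·1 + 5·2.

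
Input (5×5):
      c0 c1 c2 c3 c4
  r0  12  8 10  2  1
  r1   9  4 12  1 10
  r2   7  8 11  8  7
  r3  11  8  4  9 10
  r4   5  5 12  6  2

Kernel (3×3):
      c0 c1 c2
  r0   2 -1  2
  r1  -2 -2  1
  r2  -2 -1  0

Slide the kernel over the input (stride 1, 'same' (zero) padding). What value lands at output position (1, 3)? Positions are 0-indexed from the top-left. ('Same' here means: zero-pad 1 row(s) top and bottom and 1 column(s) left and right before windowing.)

The receptive field on the zero-padded input at this output position is [10 2 1 / 12 1 10 / 11 8 7]. Elementwise product with the kernel and sum: 10·2 + 2·-1 + 1·2 + 12·-2 + 1·-2 + 10·1 + 11·-2 + 8·-1.

-26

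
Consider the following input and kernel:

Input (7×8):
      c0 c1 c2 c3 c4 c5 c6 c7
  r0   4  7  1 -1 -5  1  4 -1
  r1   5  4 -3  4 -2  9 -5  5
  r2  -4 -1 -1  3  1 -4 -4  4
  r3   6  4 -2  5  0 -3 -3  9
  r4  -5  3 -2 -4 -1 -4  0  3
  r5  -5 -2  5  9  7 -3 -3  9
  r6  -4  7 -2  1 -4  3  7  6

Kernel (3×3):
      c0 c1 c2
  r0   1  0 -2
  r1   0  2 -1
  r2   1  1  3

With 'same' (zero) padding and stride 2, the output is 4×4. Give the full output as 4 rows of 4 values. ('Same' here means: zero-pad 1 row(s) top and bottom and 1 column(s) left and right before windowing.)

18 16 18 28
3 8 -12 8
-32 24 20 -3
-11 -25 4 -13

Output[0,0]: The receptive field on the zero-padded input at this output position is [0 0 0 / 0 4 7 / 0 5 4]. Elementwise product with the kernel and sum: 0·1 + 0·-2 + 4·2 + 7·-1 + 0·1 + 5·1 + 4·3.
Output[0,1]: The receptive field on the zero-padded input at this output position is [0 0 0 / 7 1 -1 / 4 -3 4]. Elementwise product with the kernel and sum: 0·1 + 0·-2 + 1·2 + -1·-1 + 4·1 + -3·1 + 4·3.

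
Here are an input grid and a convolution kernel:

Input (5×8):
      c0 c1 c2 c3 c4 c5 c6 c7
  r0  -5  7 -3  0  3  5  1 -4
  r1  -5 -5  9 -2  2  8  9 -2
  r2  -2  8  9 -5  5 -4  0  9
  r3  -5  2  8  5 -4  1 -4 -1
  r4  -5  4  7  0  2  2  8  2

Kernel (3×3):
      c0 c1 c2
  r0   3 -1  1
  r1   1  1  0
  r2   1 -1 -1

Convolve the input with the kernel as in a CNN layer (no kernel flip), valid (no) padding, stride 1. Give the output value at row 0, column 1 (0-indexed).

32

The receptive field on the input at this output position is [7 -3 0 / -5 9 -2 / 8 9 -5]. Elementwise product with the kernel and sum: 7·3 + -3·-1 + 0·1 + -5·1 + 9·1 + 8·1 + 9·-1 + -5·-1.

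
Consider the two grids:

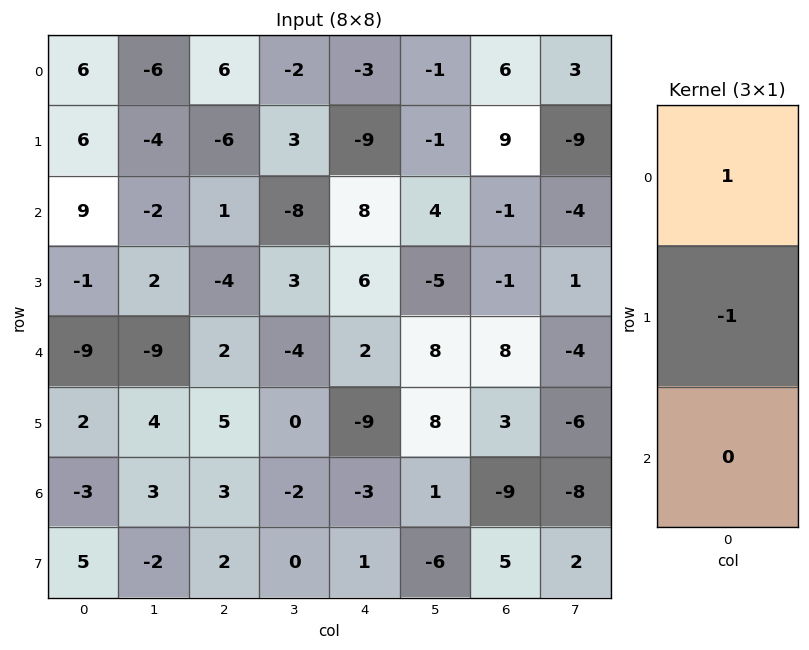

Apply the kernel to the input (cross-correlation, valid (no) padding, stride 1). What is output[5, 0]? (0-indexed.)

The receptive field on the input at this output position is [2 / -3 / 5]. Elementwise product with the kernel and sum: 2·1 + -3·-1.

5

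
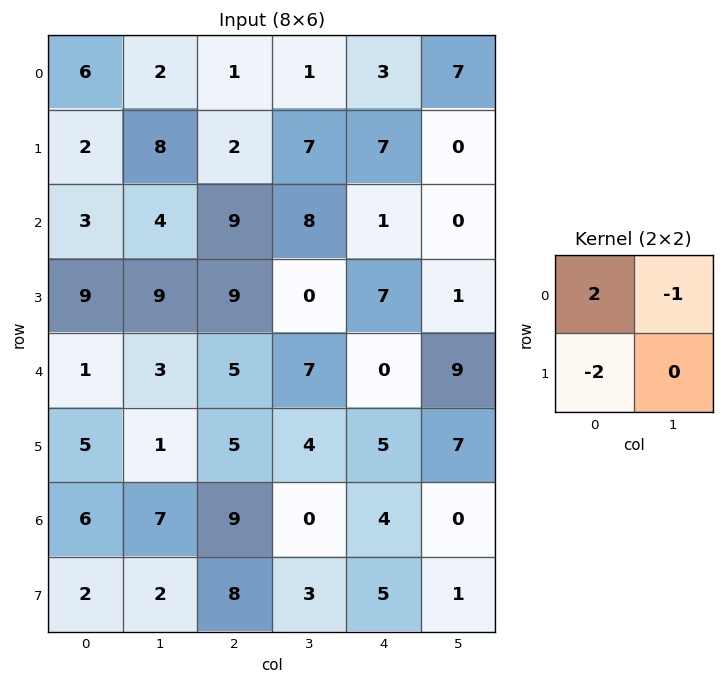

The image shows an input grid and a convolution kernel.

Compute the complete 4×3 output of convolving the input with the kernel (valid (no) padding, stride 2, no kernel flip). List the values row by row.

Output[0,0]: The receptive field on the input at this output position is [6 2 / 2 8]. Elementwise product with the kernel and sum: 6·2 + 2·-1 + 2·-2.

6 -3 -15
-16 -8 -12
-11 -7 -19
1 2 -2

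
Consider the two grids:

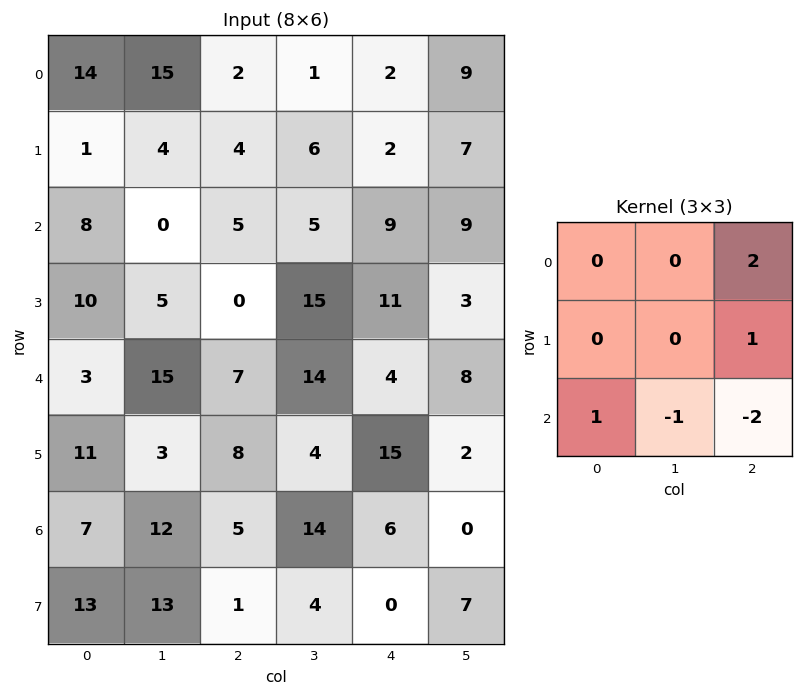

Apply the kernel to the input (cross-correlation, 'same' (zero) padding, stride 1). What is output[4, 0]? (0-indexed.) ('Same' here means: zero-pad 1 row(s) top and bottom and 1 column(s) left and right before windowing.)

8

The receptive field on the zero-padded input at this output position is [0 10 5 / 0 3 15 / 0 11 3]. Elementwise product with the kernel and sum: 5·2 + 15·1 + 0·1 + 11·-1 + 3·-2.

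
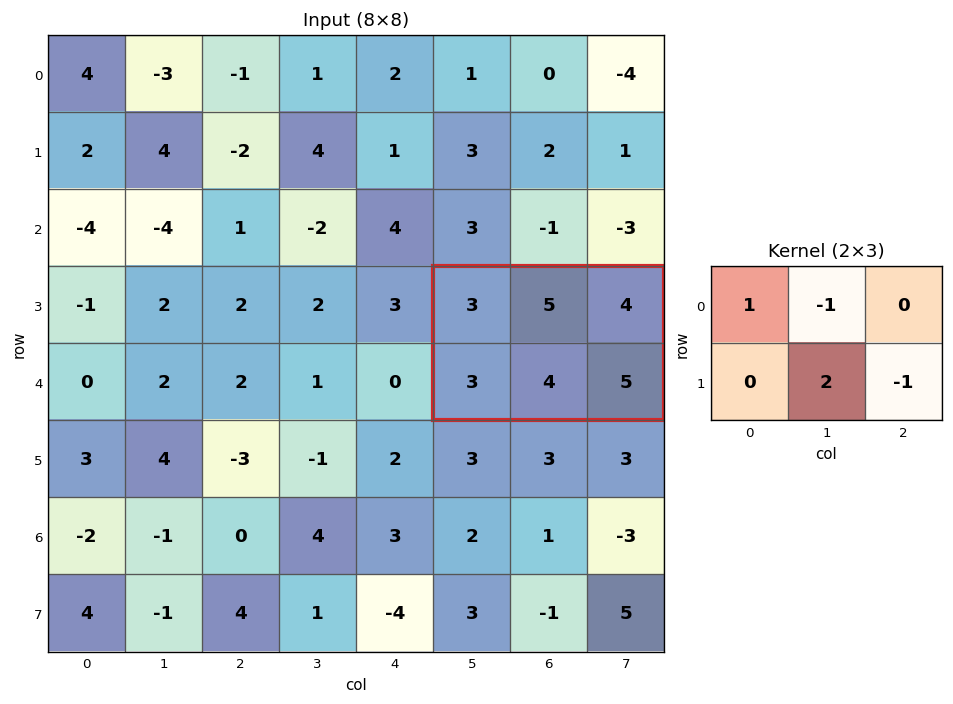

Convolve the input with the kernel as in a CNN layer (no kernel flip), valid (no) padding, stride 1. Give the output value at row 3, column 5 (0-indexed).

1

The receptive field on the input at this output position is [3 5 4 / 3 4 5]. Elementwise product with the kernel and sum: 3·1 + 5·-1 + 4·2 + 5·-1.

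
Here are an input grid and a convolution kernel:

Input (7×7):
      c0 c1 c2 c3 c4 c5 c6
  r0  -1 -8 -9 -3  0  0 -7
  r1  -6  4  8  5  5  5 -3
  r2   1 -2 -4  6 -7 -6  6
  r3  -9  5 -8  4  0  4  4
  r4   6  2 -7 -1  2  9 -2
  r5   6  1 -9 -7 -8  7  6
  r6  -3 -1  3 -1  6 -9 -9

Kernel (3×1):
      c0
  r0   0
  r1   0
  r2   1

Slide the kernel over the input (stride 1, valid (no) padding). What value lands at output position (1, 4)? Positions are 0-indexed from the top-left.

The receptive field on the input at this output position is [5 / -7 / 0]. Elementwise product with the kernel and sum: 0·1.

0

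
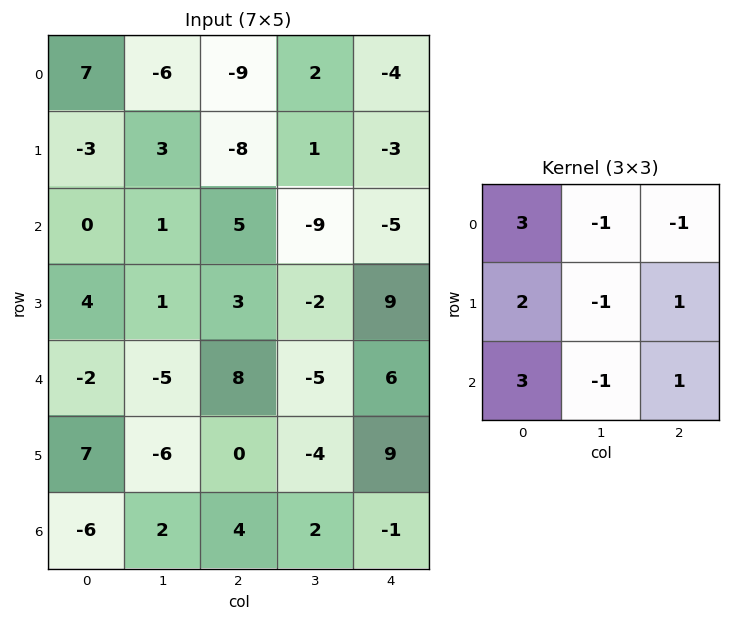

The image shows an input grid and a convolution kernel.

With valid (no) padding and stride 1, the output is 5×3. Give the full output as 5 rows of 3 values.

23 -7 -26
14 2 12
11 -24 81
44 -43 42
-5 -30 45

Output[0,0]: The receptive field on the input at this output position is [7 -6 -9 / -3 3 -8 / 0 1 5]. Elementwise product with the kernel and sum: 7·3 + -6·-1 + -9·-1 + -3·2 + 3·-1 + -8·1 + 0·3 + 1·-1 + 5·1.
Output[0,1]: The receptive field on the input at this output position is [-6 -9 2 / 3 -8 1 / 1 5 -9]. Elementwise product with the kernel and sum: -6·3 + -9·-1 + 2·-1 + 3·2 + -8·-1 + 1·1 + 1·3 + 5·-1 + -9·1.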